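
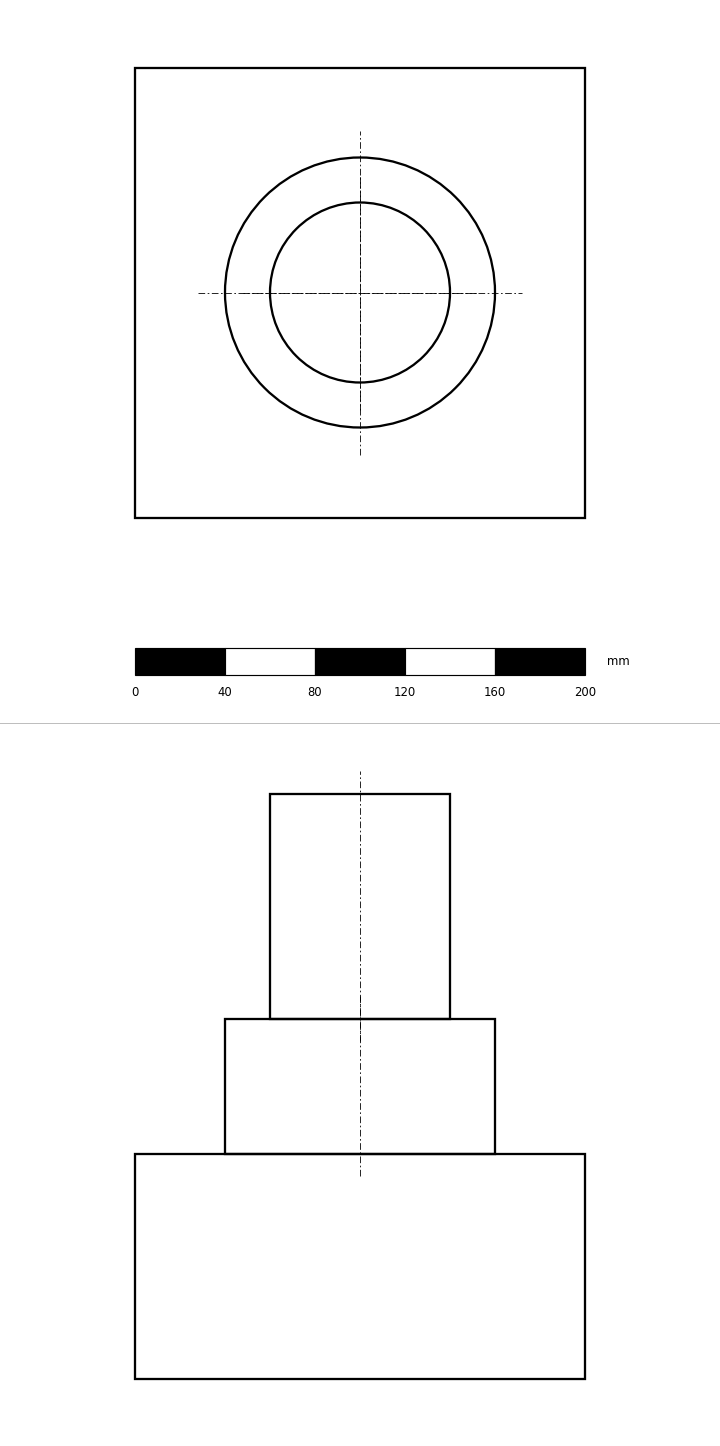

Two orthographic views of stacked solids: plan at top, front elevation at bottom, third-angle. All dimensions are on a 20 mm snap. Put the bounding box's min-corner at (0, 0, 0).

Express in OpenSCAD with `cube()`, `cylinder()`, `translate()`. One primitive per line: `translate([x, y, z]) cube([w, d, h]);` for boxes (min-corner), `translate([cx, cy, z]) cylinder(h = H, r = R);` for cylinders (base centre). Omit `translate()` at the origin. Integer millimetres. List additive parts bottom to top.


cube([200, 200, 100]);
translate([100, 100, 100]) cylinder(h = 60, r = 60);
translate([100, 100, 160]) cylinder(h = 100, r = 40);


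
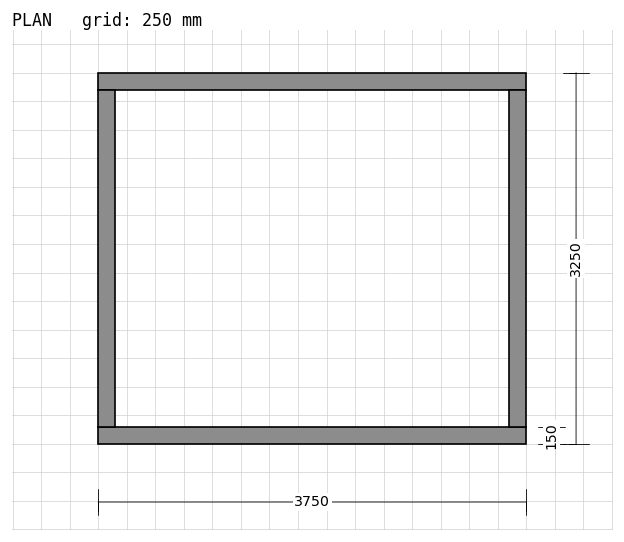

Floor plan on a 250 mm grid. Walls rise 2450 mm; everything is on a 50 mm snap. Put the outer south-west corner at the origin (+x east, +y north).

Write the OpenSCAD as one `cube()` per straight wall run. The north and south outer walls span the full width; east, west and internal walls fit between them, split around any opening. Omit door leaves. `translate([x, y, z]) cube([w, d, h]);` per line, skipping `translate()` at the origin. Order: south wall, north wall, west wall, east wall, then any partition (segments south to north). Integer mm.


cube([3750, 150, 2450]);
translate([0, 3100, 0]) cube([3750, 150, 2450]);
translate([0, 150, 0]) cube([150, 2950, 2450]);
translate([3600, 150, 0]) cube([150, 2950, 2450]);


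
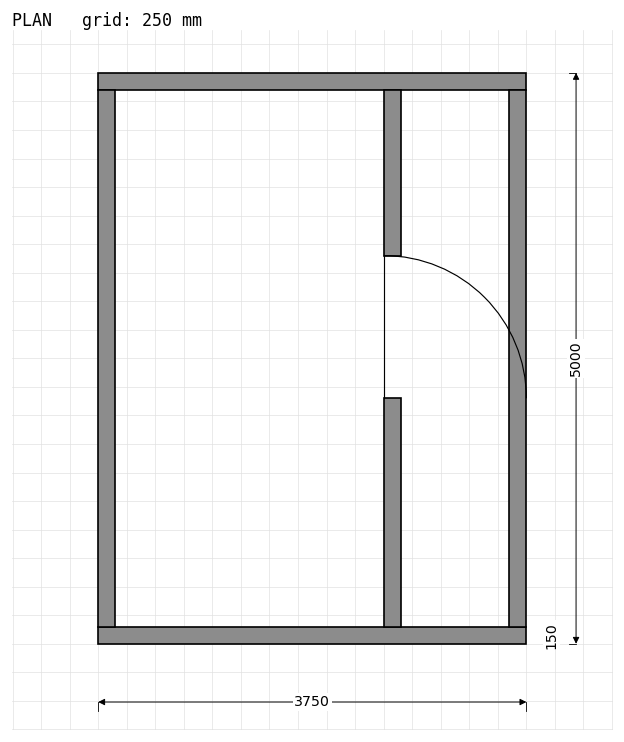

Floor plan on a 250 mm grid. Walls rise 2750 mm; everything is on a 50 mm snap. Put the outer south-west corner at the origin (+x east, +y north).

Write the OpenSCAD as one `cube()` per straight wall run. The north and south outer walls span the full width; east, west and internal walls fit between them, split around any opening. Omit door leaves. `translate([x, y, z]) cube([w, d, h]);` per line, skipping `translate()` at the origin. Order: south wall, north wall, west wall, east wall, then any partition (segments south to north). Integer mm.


cube([3750, 150, 2750]);
translate([0, 4850, 0]) cube([3750, 150, 2750]);
translate([0, 150, 0]) cube([150, 4700, 2750]);
translate([3600, 150, 0]) cube([150, 4700, 2750]);
translate([2500, 150, 0]) cube([150, 2000, 2750]);
translate([2500, 3400, 0]) cube([150, 1450, 2750]);


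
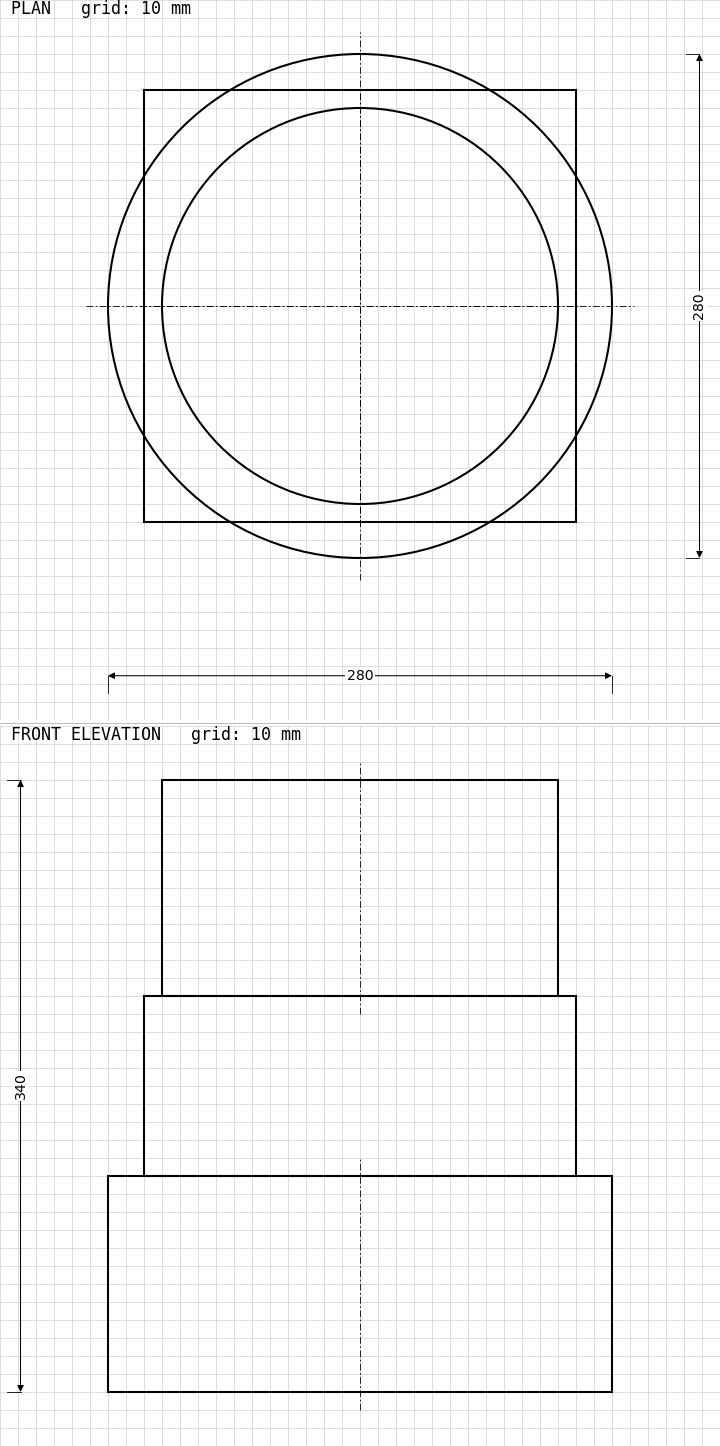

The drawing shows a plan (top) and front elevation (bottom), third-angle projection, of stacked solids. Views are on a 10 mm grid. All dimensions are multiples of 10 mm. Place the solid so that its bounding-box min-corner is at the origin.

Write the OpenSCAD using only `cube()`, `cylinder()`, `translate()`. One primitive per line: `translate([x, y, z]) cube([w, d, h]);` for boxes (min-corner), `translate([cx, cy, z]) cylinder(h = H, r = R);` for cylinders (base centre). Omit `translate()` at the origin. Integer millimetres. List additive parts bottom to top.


translate([140, 140, 0]) cylinder(h = 120, r = 140);
translate([20, 20, 120]) cube([240, 240, 100]);
translate([140, 140, 220]) cylinder(h = 120, r = 110);


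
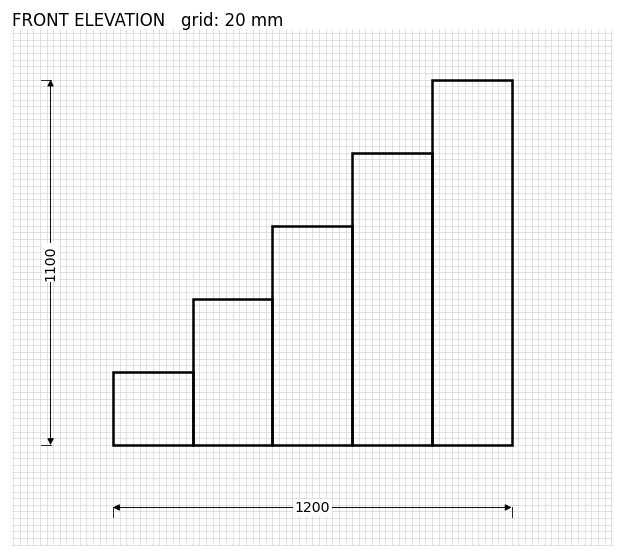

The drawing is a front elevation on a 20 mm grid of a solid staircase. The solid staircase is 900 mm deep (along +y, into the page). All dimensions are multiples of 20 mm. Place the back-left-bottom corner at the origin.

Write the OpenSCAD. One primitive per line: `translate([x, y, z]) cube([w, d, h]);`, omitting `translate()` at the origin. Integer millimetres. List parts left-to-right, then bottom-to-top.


cube([240, 900, 220]);
translate([240, 0, 0]) cube([240, 900, 440]);
translate([480, 0, 0]) cube([240, 900, 660]);
translate([720, 0, 0]) cube([240, 900, 880]);
translate([960, 0, 0]) cube([240, 900, 1100]);


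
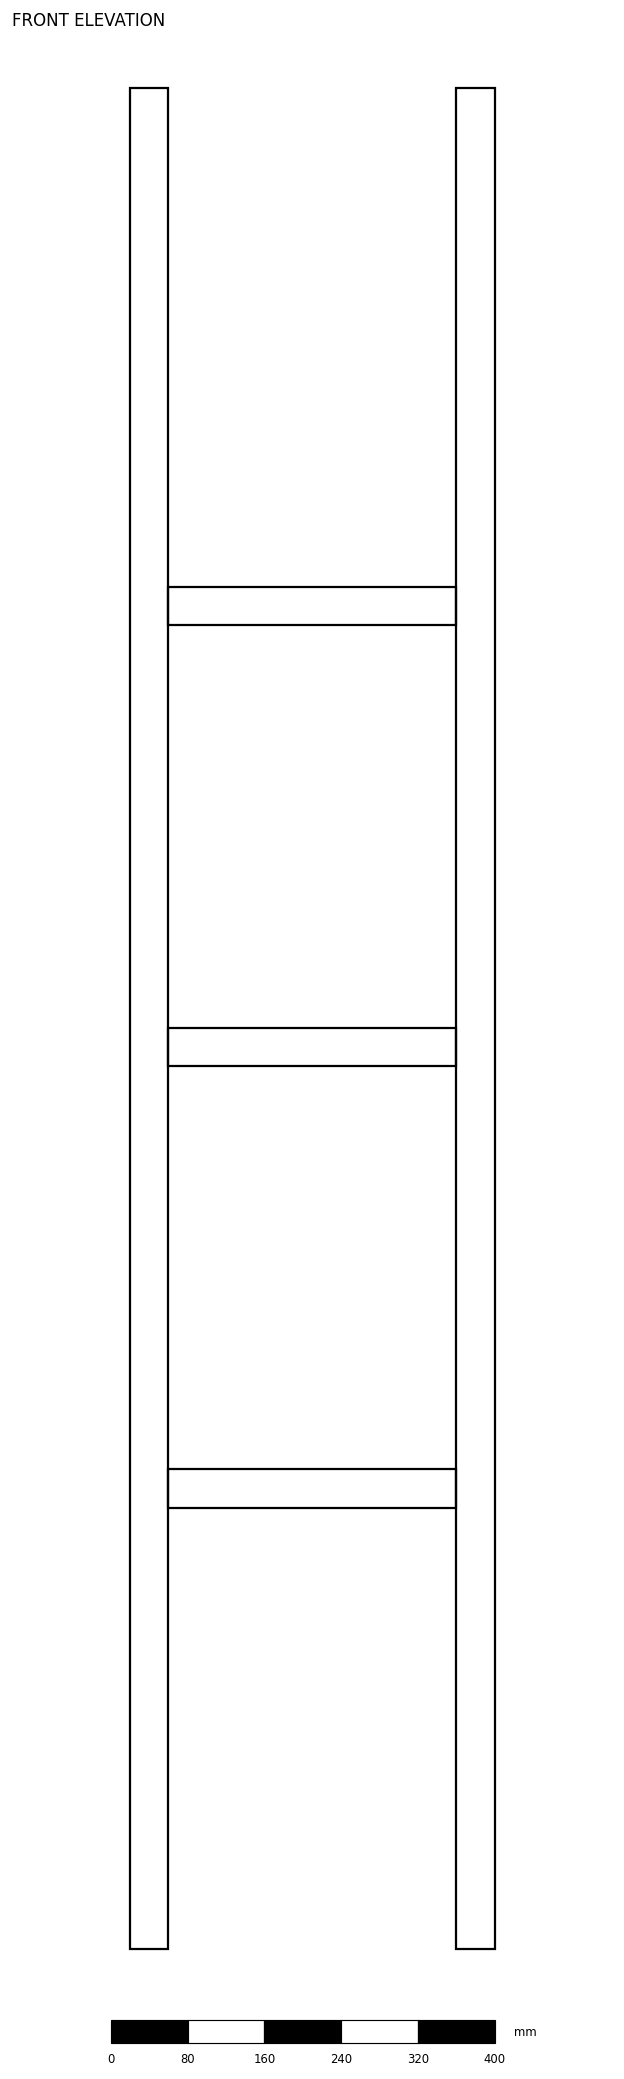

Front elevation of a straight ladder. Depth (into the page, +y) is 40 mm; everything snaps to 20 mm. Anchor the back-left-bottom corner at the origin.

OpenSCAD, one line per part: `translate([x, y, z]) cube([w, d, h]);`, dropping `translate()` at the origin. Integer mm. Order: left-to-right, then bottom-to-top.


cube([40, 40, 1940]);
translate([40, 0, 460]) cube([300, 40, 40]);
translate([40, 0, 920]) cube([300, 40, 40]);
translate([40, 0, 1380]) cube([300, 40, 40]);
translate([340, 0, 0]) cube([40, 40, 1940]);


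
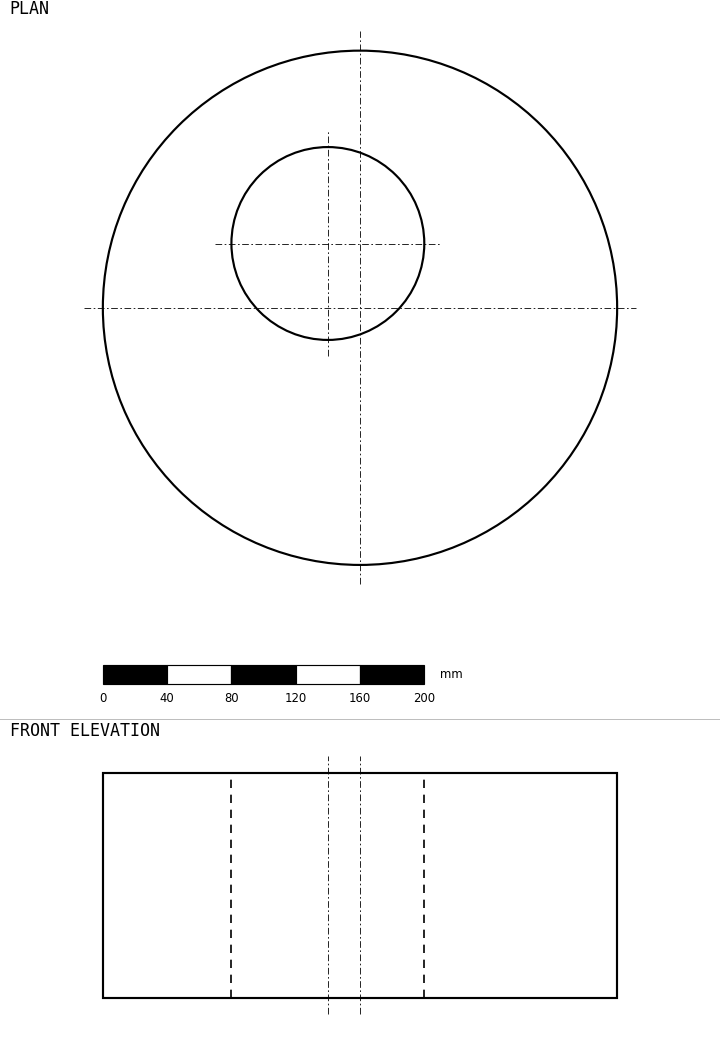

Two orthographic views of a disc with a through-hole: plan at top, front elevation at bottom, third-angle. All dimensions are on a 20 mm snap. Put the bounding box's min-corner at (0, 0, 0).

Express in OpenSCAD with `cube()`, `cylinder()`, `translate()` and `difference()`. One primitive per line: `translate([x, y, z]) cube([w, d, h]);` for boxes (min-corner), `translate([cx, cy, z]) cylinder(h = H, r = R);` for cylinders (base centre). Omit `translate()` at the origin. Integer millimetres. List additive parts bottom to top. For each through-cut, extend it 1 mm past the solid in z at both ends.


difference() {
  translate([160, 160, 0]) cylinder(h = 140, r = 160);
  translate([140, 200, -1]) cylinder(h = 142, r = 60);
}


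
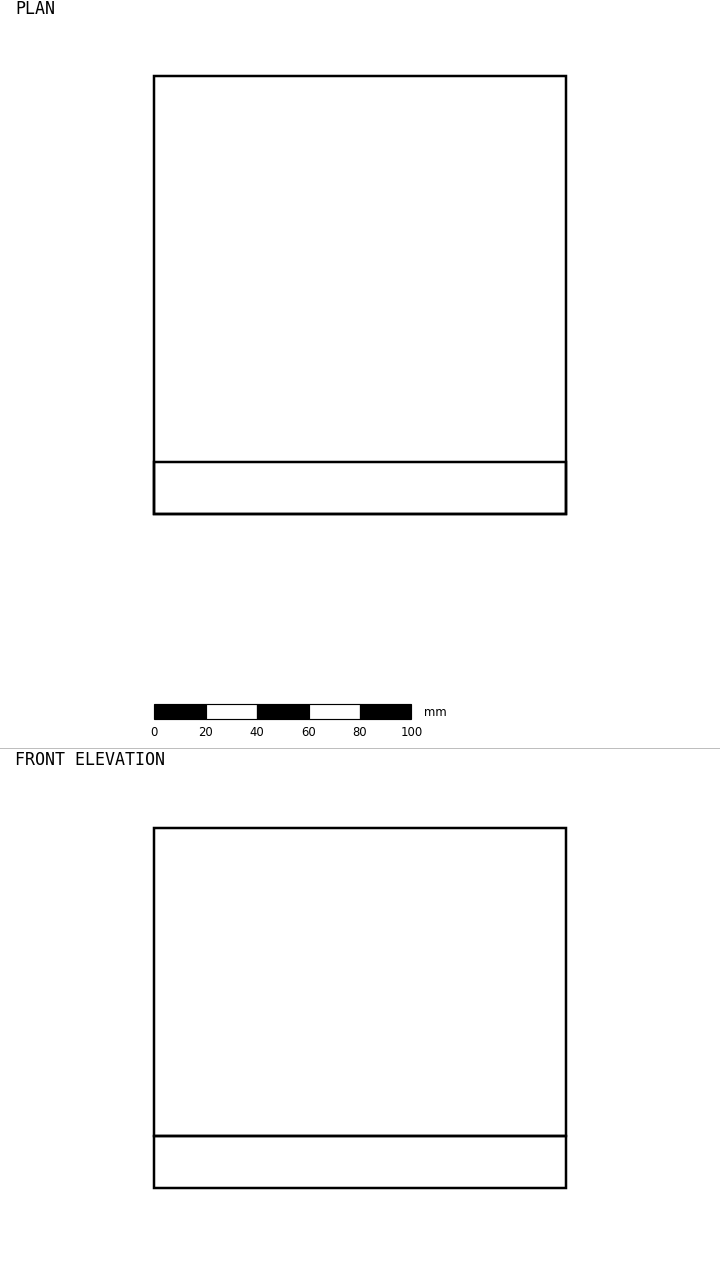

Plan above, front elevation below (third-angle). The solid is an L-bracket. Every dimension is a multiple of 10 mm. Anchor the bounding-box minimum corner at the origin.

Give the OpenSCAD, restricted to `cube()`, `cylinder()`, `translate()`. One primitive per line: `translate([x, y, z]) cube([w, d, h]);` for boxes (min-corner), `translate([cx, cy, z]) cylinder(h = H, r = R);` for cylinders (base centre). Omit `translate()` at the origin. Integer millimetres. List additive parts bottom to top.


cube([160, 170, 20]);
translate([0, 0, 20]) cube([160, 20, 120]);


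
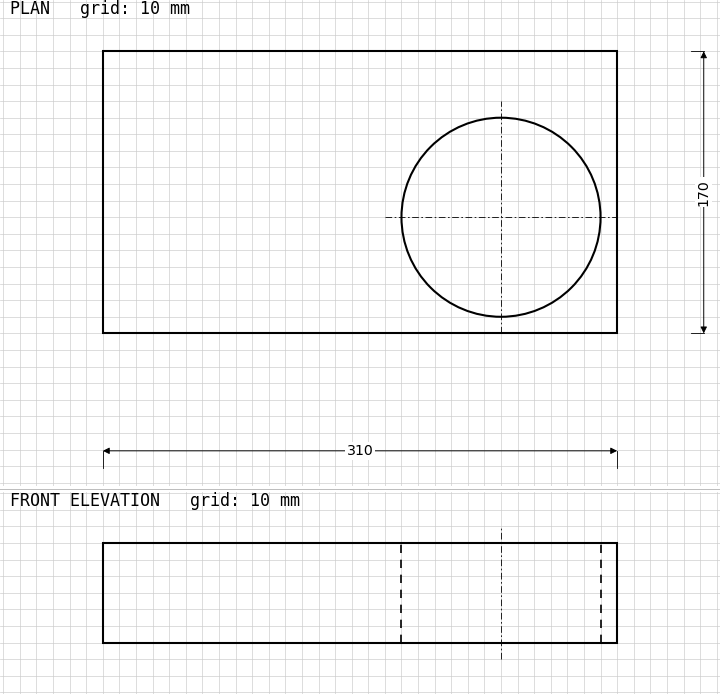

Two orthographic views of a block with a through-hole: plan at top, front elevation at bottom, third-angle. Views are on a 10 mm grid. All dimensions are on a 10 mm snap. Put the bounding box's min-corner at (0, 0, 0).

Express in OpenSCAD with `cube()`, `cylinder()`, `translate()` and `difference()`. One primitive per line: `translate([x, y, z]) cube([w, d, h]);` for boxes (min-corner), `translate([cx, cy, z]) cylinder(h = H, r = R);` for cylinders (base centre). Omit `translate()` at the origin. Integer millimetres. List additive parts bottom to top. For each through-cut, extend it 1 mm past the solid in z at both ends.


difference() {
  cube([310, 170, 60]);
  translate([240, 70, -1]) cylinder(h = 62, r = 60);
}


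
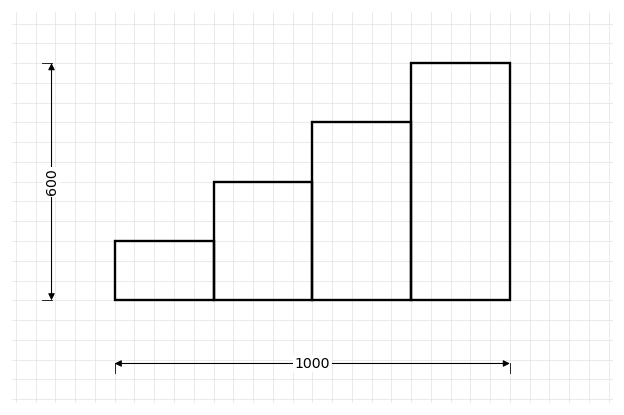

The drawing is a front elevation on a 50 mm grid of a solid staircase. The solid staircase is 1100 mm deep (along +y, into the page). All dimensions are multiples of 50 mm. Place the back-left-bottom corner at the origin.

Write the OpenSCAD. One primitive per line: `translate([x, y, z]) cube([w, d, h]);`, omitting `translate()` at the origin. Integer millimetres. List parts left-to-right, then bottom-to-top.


cube([250, 1100, 150]);
translate([250, 0, 0]) cube([250, 1100, 300]);
translate([500, 0, 0]) cube([250, 1100, 450]);
translate([750, 0, 0]) cube([250, 1100, 600]);


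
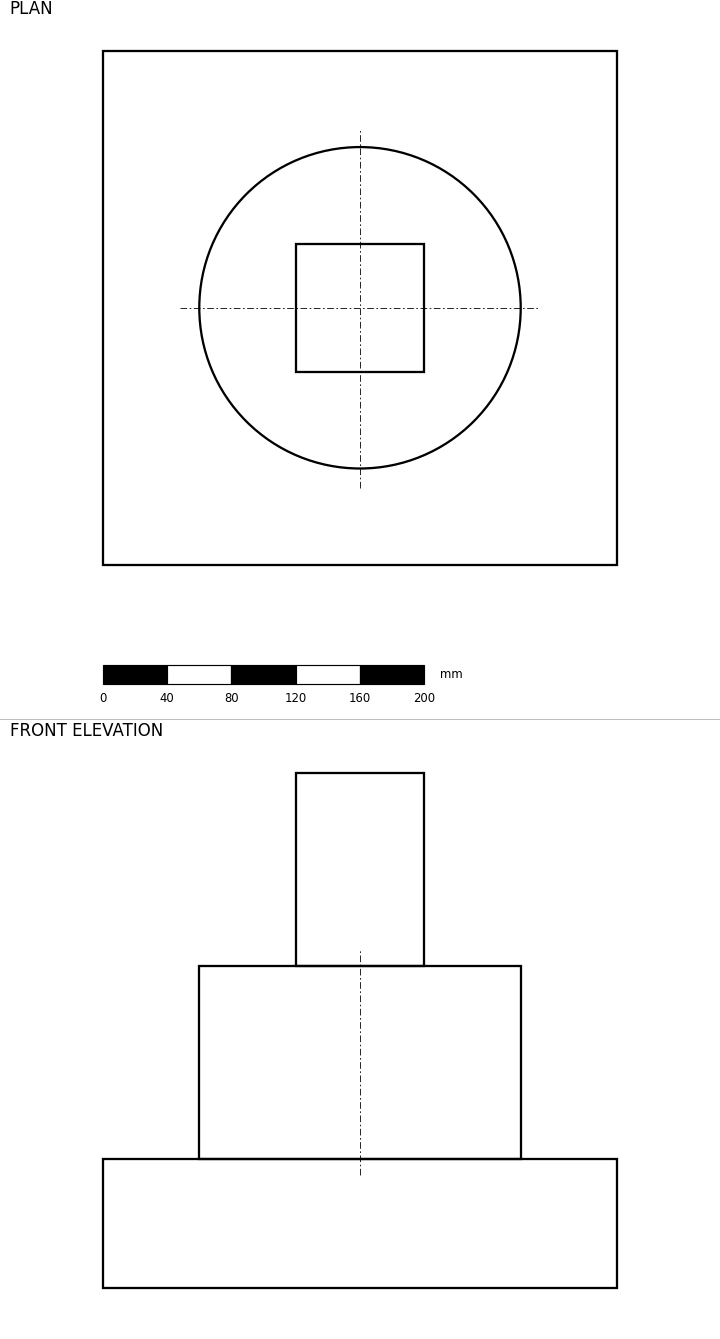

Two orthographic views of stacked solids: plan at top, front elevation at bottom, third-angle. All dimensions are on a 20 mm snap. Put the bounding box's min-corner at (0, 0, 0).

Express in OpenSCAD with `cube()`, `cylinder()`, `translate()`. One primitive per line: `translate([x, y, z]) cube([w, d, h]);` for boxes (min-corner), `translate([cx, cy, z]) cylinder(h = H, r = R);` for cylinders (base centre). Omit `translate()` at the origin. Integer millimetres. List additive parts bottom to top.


cube([320, 320, 80]);
translate([160, 160, 80]) cylinder(h = 120, r = 100);
translate([120, 120, 200]) cube([80, 80, 120]);


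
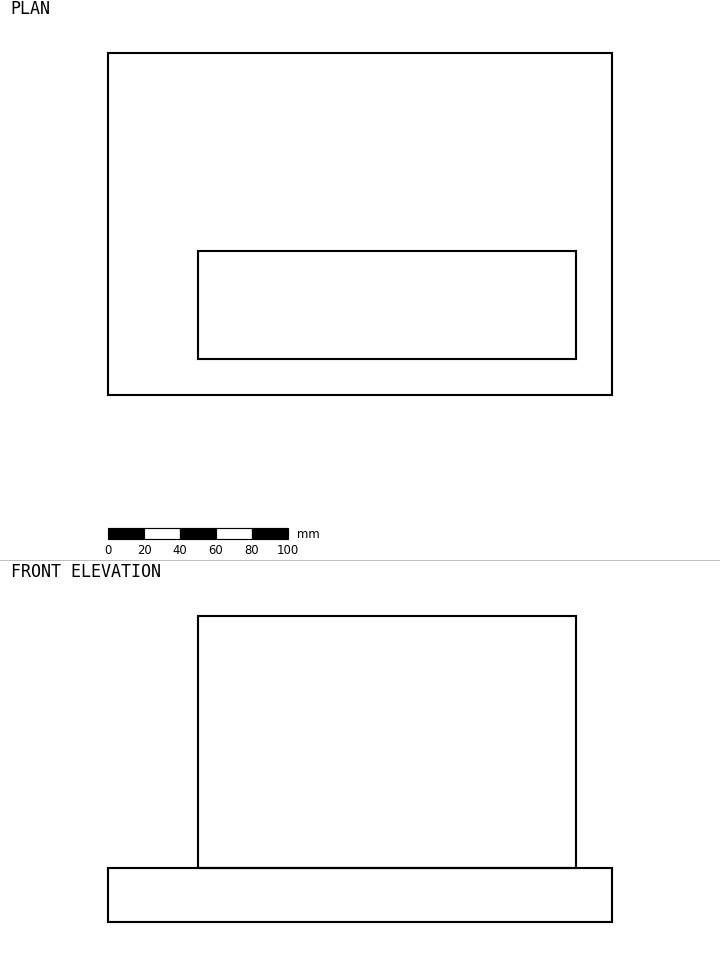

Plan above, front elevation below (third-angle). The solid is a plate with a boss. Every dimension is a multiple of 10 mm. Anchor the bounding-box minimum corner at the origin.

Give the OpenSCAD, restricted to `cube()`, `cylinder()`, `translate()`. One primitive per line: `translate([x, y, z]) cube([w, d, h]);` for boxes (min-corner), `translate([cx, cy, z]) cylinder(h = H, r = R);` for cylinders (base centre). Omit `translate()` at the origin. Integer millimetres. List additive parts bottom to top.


cube([280, 190, 30]);
translate([50, 20, 30]) cube([210, 60, 140]);


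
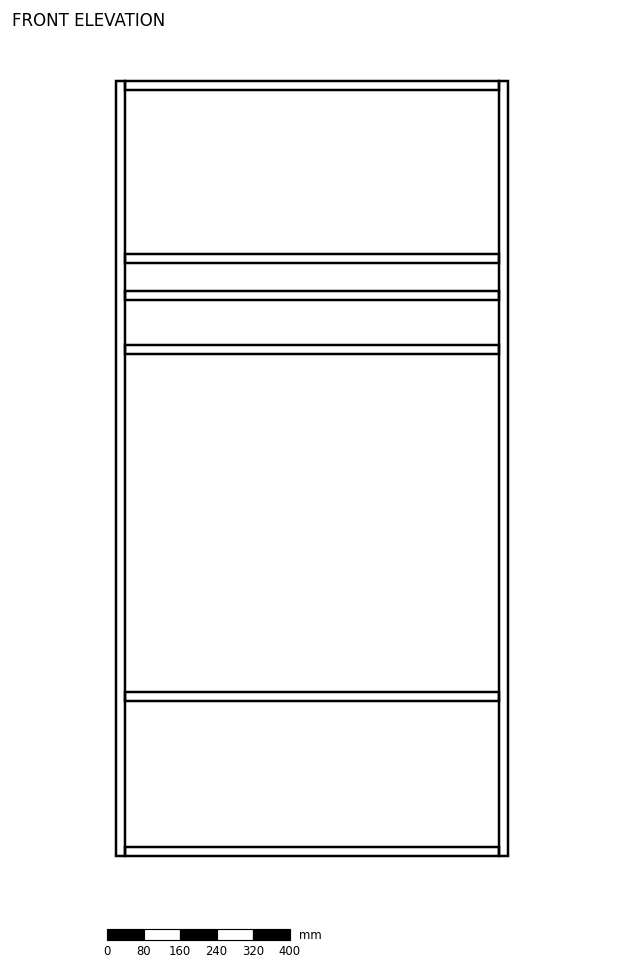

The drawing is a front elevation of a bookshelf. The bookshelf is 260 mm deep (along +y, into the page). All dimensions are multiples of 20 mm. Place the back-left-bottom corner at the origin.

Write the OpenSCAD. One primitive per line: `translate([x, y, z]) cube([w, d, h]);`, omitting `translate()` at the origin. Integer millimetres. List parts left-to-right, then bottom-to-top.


cube([20, 260, 1700]);
translate([20, 0, 0]) cube([820, 260, 20]);
translate([20, 0, 340]) cube([820, 260, 20]);
translate([20, 0, 1100]) cube([820, 260, 20]);
translate([20, 0, 1220]) cube([820, 260, 20]);
translate([20, 0, 1300]) cube([820, 260, 20]);
translate([20, 0, 1680]) cube([820, 260, 20]);
translate([840, 0, 0]) cube([20, 260, 1700]);


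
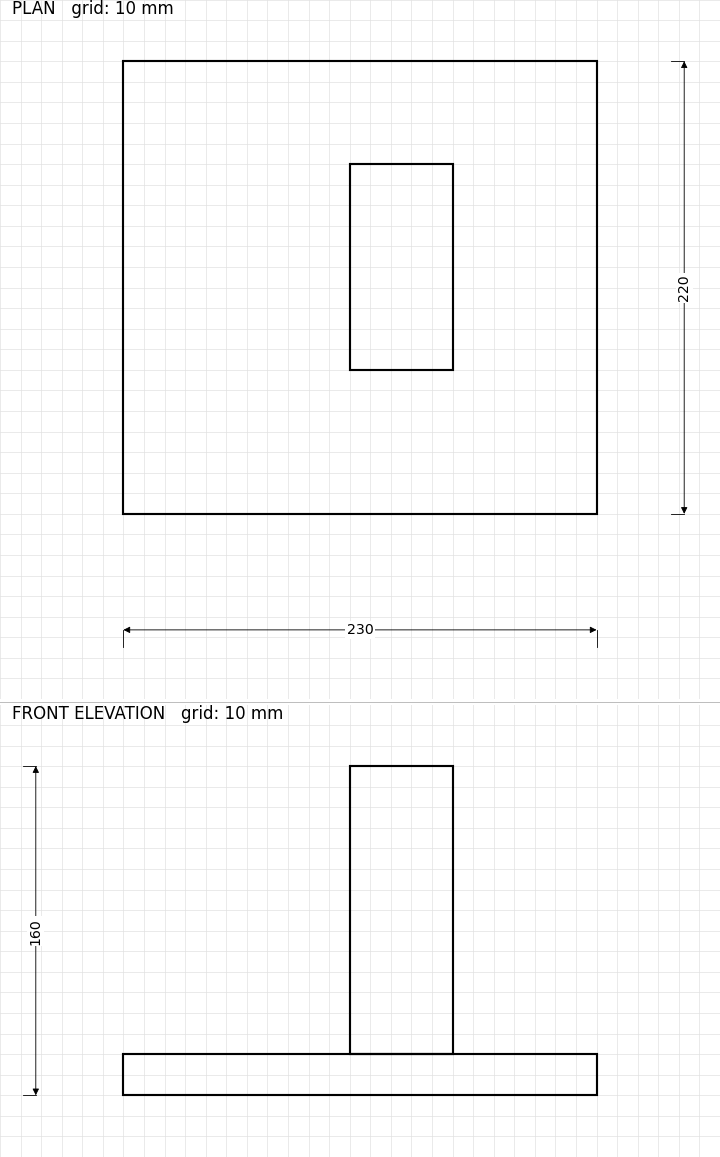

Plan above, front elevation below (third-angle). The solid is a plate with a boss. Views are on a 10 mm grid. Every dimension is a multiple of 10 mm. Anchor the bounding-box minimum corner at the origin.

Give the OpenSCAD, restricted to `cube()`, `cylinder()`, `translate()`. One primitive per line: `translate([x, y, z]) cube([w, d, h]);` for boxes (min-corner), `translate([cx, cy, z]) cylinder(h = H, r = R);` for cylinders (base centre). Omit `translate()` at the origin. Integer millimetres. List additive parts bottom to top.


cube([230, 220, 20]);
translate([110, 70, 20]) cube([50, 100, 140]);


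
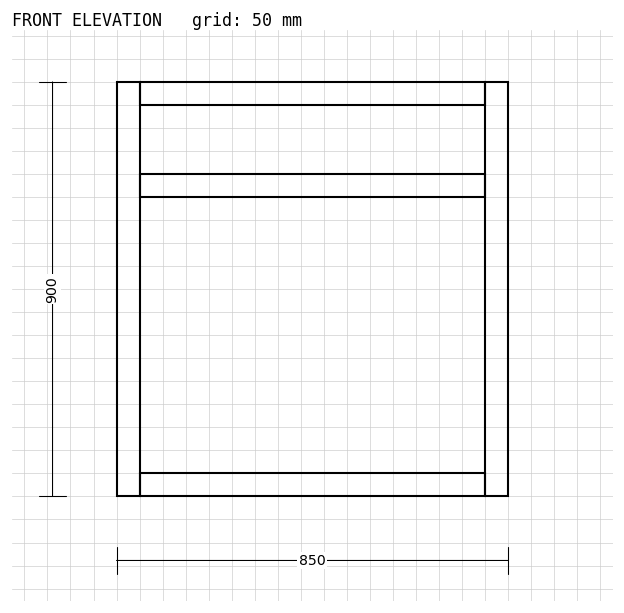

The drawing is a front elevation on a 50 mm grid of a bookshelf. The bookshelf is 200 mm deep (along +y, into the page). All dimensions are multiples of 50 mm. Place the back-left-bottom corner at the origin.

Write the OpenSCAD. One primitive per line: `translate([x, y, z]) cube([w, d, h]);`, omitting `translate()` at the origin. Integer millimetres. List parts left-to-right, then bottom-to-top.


cube([50, 200, 900]);
translate([50, 0, 0]) cube([750, 200, 50]);
translate([50, 0, 650]) cube([750, 200, 50]);
translate([50, 0, 850]) cube([750, 200, 50]);
translate([800, 0, 0]) cube([50, 200, 900]);


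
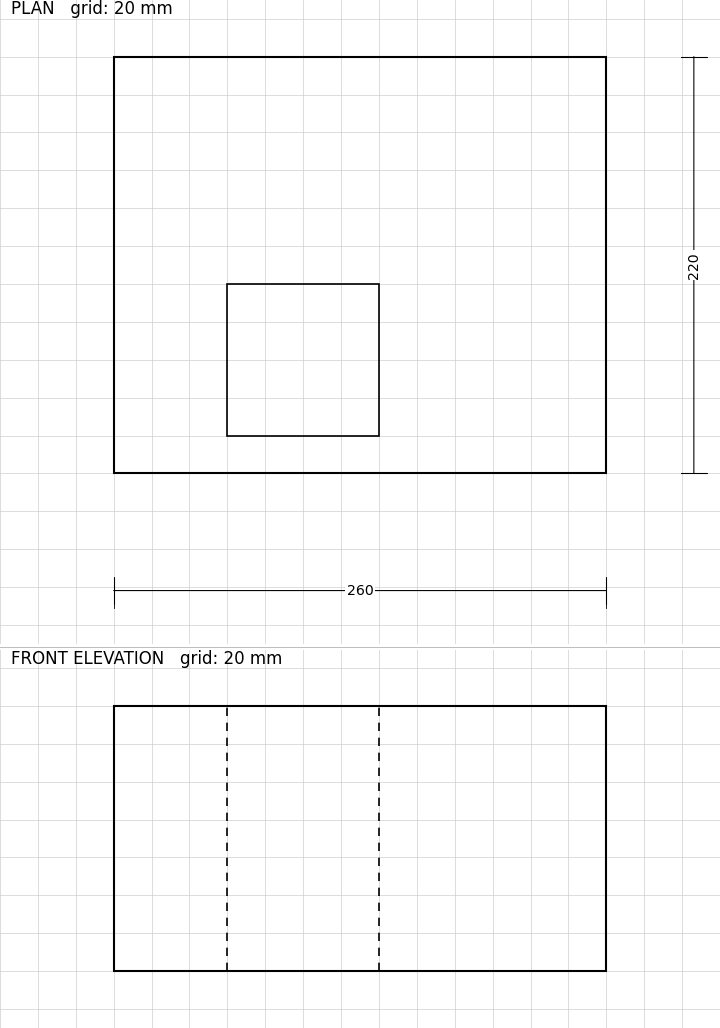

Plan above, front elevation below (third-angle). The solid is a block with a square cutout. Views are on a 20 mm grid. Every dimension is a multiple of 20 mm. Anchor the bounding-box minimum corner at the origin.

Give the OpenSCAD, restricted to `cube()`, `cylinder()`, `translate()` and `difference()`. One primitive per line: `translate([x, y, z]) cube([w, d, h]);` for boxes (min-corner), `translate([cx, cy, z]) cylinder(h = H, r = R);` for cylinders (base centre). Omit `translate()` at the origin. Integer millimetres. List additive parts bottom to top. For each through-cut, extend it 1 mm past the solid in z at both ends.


difference() {
  cube([260, 220, 140]);
  translate([60, 20, -1]) cube([80, 80, 142]);
}


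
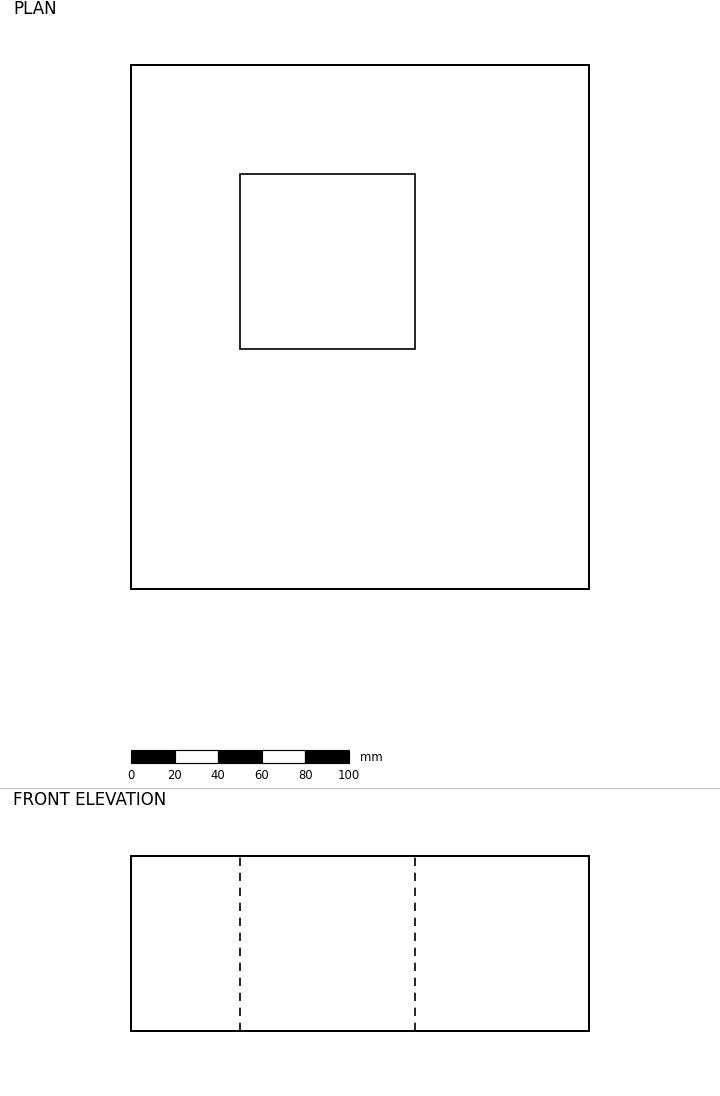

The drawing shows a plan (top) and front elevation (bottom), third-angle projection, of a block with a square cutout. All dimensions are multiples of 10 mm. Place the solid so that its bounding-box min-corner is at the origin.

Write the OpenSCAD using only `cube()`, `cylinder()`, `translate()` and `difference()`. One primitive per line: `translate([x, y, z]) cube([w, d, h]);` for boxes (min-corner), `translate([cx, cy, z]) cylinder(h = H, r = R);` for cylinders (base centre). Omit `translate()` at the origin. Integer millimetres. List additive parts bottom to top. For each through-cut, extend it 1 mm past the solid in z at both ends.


difference() {
  cube([210, 240, 80]);
  translate([50, 110, -1]) cube([80, 80, 82]);
}


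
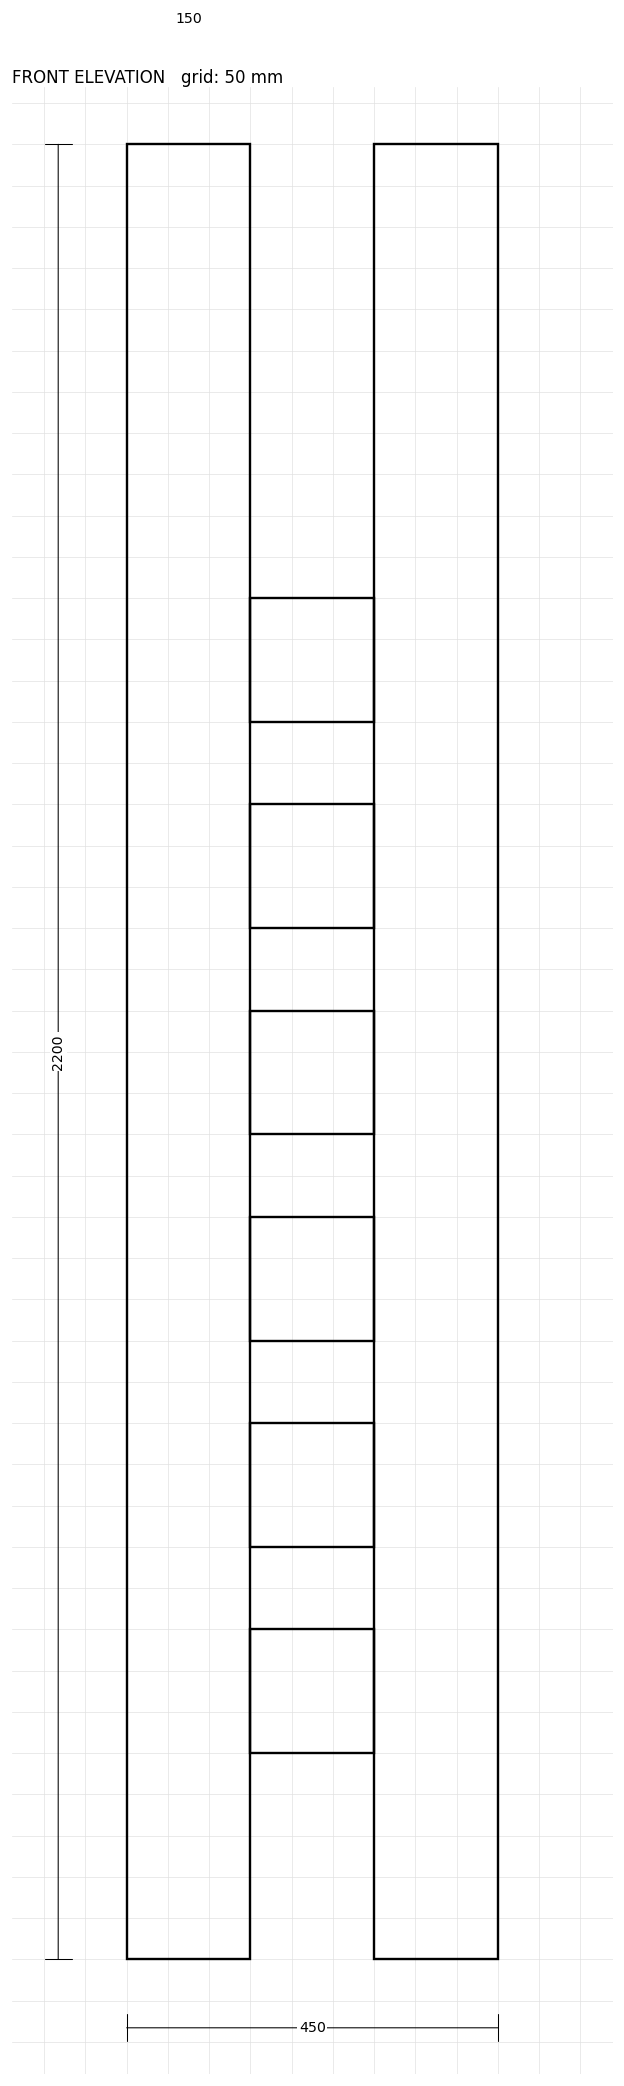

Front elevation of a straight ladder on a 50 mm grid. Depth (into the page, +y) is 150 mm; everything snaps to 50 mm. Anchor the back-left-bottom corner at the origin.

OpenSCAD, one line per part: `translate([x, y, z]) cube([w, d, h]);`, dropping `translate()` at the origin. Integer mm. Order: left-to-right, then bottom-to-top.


cube([150, 150, 2200]);
translate([150, 0, 250]) cube([150, 150, 150]);
translate([150, 0, 500]) cube([150, 150, 150]);
translate([150, 0, 750]) cube([150, 150, 150]);
translate([150, 0, 1000]) cube([150, 150, 150]);
translate([150, 0, 1250]) cube([150, 150, 150]);
translate([150, 0, 1500]) cube([150, 150, 150]);
translate([300, 0, 0]) cube([150, 150, 2200]);


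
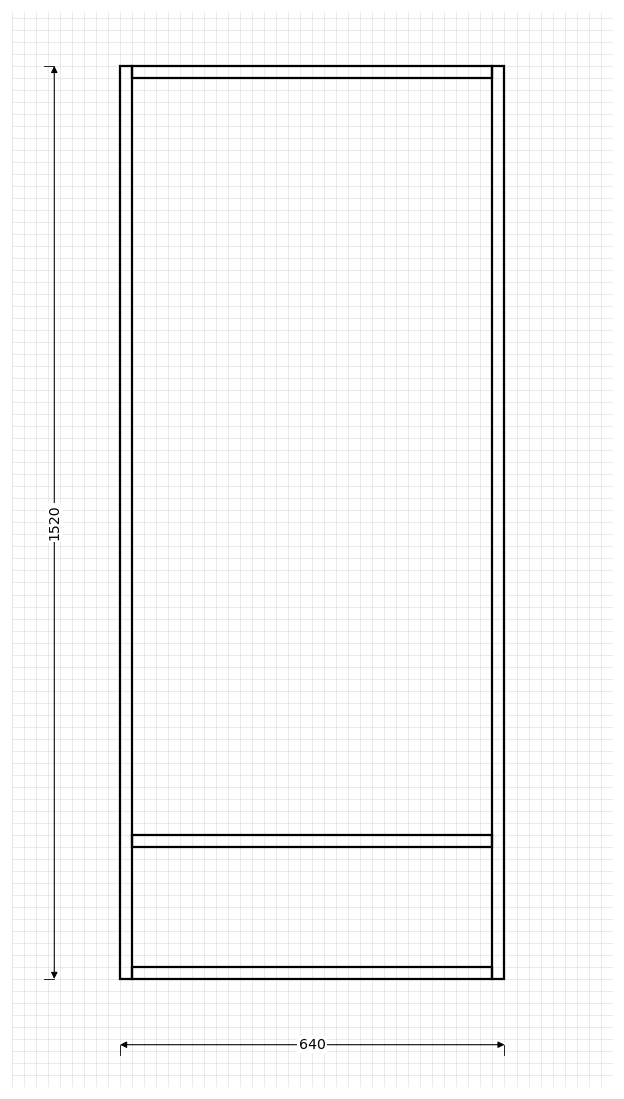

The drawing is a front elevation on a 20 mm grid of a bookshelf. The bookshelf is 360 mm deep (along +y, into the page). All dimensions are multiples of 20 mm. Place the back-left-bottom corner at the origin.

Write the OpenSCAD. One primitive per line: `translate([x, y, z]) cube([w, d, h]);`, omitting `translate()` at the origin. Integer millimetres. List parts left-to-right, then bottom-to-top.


cube([20, 360, 1520]);
translate([20, 0, 0]) cube([600, 360, 20]);
translate([20, 0, 220]) cube([600, 360, 20]);
translate([20, 0, 1500]) cube([600, 360, 20]);
translate([620, 0, 0]) cube([20, 360, 1520]);


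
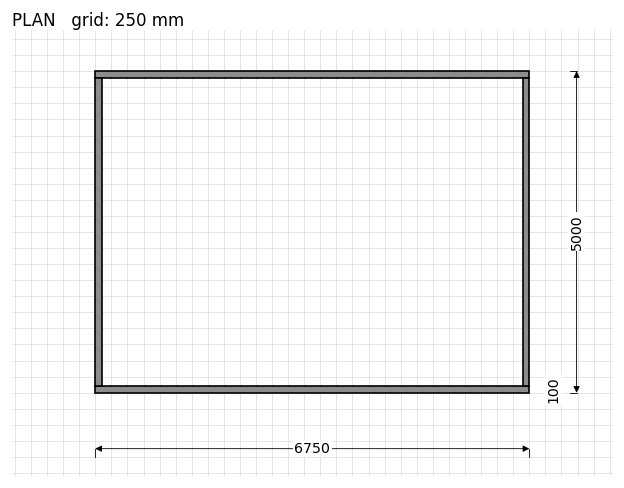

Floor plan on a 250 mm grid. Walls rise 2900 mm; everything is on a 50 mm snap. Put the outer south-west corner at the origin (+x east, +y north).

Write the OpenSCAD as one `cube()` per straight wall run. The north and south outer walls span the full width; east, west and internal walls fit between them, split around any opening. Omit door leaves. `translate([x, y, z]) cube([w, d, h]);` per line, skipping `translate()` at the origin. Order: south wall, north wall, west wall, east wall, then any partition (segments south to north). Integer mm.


cube([6750, 100, 2900]);
translate([0, 4900, 0]) cube([6750, 100, 2900]);
translate([0, 100, 0]) cube([100, 4800, 2900]);
translate([6650, 100, 0]) cube([100, 4800, 2900]);


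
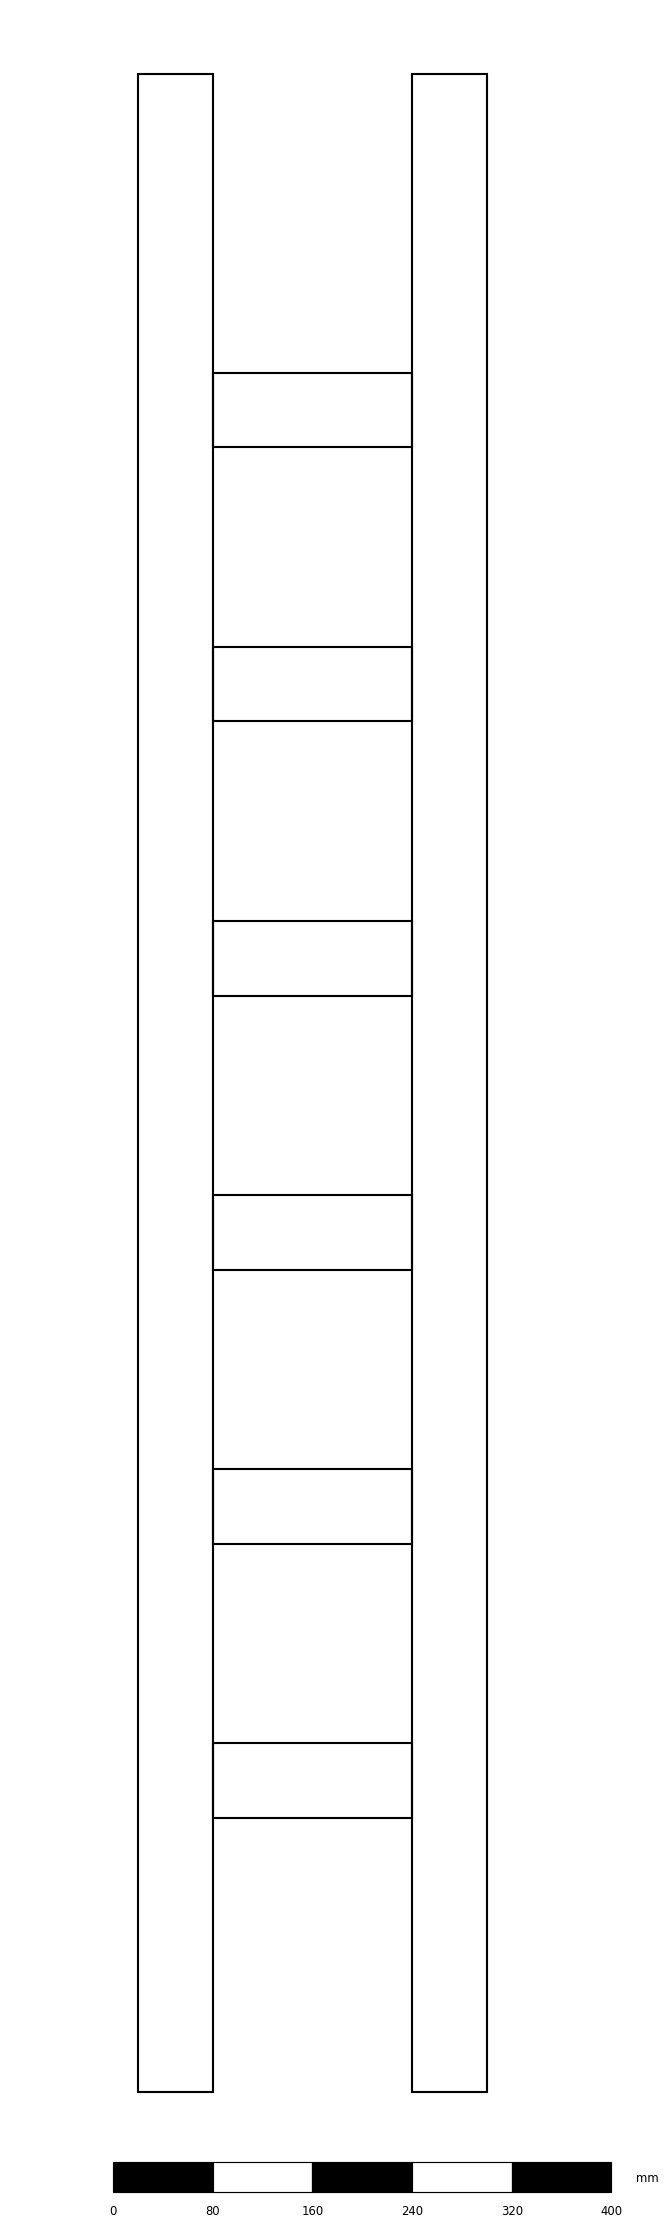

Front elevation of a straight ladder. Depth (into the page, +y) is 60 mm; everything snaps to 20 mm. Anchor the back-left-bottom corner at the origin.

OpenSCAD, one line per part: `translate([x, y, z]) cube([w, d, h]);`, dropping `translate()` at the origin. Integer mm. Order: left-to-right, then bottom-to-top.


cube([60, 60, 1620]);
translate([60, 0, 220]) cube([160, 60, 60]);
translate([60, 0, 440]) cube([160, 60, 60]);
translate([60, 0, 660]) cube([160, 60, 60]);
translate([60, 0, 880]) cube([160, 60, 60]);
translate([60, 0, 1100]) cube([160, 60, 60]);
translate([60, 0, 1320]) cube([160, 60, 60]);
translate([220, 0, 0]) cube([60, 60, 1620]);


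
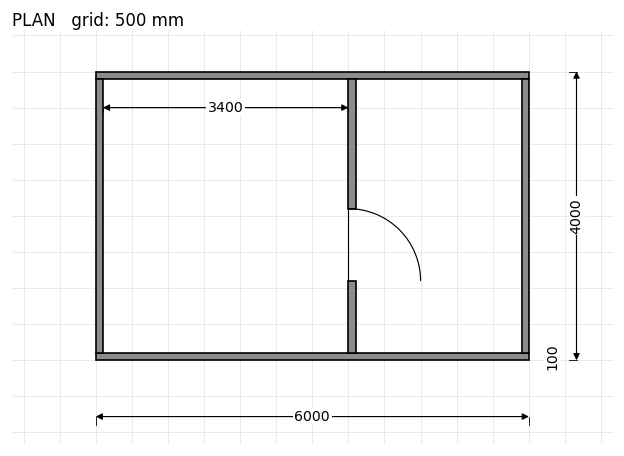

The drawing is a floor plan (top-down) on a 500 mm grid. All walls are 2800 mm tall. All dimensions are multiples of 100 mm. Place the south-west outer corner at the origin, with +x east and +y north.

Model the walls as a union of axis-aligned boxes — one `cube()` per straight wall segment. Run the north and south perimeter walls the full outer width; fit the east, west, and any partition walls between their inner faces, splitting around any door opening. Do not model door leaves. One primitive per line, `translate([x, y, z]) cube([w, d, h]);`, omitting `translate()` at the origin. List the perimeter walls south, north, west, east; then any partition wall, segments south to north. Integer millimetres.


cube([6000, 100, 2800]);
translate([0, 3900, 0]) cube([6000, 100, 2800]);
translate([0, 100, 0]) cube([100, 3800, 2800]);
translate([5900, 100, 0]) cube([100, 3800, 2800]);
translate([3500, 100, 0]) cube([100, 1000, 2800]);
translate([3500, 2100, 0]) cube([100, 1800, 2800]);


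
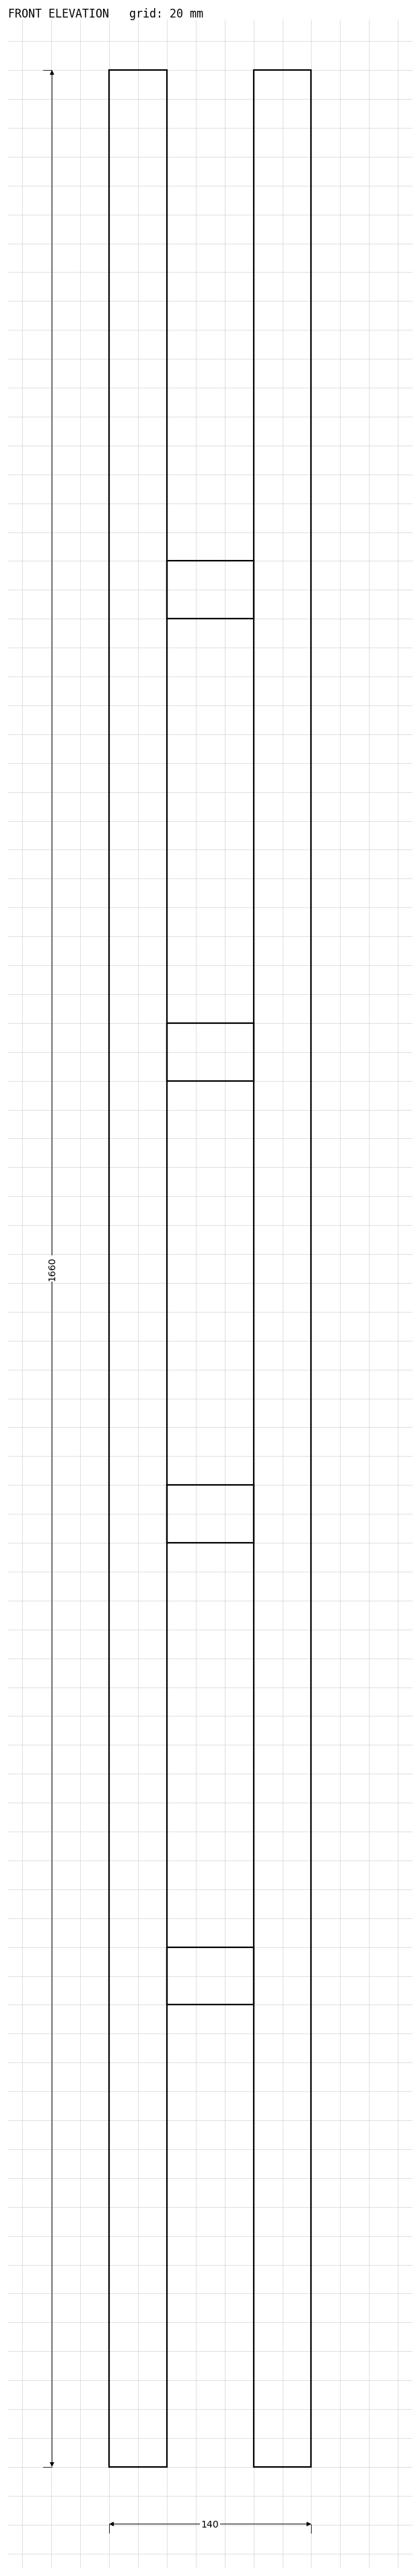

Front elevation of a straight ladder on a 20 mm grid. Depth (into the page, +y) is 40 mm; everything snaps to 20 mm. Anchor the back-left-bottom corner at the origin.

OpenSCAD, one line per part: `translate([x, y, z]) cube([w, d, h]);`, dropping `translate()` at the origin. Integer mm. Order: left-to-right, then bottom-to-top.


cube([40, 40, 1660]);
translate([40, 0, 320]) cube([60, 40, 40]);
translate([40, 0, 640]) cube([60, 40, 40]);
translate([40, 0, 960]) cube([60, 40, 40]);
translate([40, 0, 1280]) cube([60, 40, 40]);
translate([100, 0, 0]) cube([40, 40, 1660]);


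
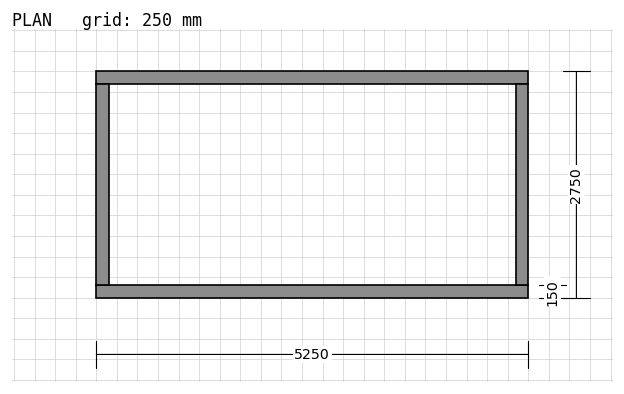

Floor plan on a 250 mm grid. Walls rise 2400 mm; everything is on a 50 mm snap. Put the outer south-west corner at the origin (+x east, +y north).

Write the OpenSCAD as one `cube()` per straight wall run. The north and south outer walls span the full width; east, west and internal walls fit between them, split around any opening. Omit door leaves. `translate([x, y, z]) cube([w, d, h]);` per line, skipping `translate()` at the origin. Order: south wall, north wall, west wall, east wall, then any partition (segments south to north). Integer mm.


cube([5250, 150, 2400]);
translate([0, 2600, 0]) cube([5250, 150, 2400]);
translate([0, 150, 0]) cube([150, 2450, 2400]);
translate([5100, 150, 0]) cube([150, 2450, 2400]);


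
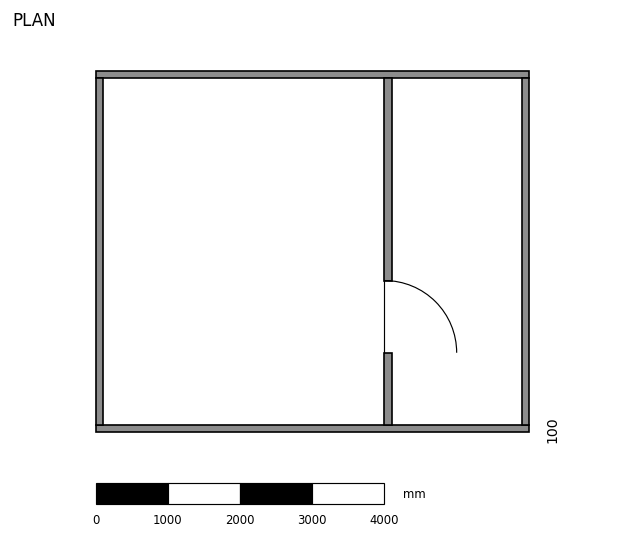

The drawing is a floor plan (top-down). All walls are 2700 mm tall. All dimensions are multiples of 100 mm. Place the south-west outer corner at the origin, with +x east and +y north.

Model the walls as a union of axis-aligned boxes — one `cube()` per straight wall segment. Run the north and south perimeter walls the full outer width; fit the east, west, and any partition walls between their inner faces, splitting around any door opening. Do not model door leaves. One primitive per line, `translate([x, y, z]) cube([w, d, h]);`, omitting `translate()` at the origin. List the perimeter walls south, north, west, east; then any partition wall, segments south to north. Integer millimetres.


cube([6000, 100, 2700]);
translate([0, 4900, 0]) cube([6000, 100, 2700]);
translate([0, 100, 0]) cube([100, 4800, 2700]);
translate([5900, 100, 0]) cube([100, 4800, 2700]);
translate([4000, 100, 0]) cube([100, 1000, 2700]);
translate([4000, 2100, 0]) cube([100, 2800, 2700]);


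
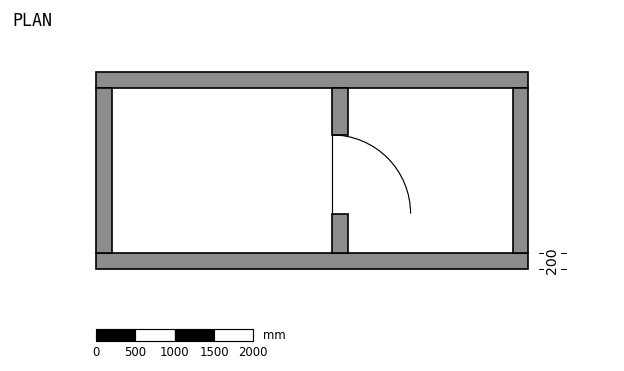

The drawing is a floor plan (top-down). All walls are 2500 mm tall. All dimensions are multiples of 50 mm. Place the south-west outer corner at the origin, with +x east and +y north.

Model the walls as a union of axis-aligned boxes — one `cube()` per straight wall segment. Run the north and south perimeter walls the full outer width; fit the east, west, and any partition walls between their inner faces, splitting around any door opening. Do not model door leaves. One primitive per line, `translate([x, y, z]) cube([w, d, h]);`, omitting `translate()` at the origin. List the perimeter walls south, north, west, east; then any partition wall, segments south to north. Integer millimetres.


cube([5500, 200, 2500]);
translate([0, 2300, 0]) cube([5500, 200, 2500]);
translate([0, 200, 0]) cube([200, 2100, 2500]);
translate([5300, 200, 0]) cube([200, 2100, 2500]);
translate([3000, 200, 0]) cube([200, 500, 2500]);
translate([3000, 1700, 0]) cube([200, 600, 2500]);


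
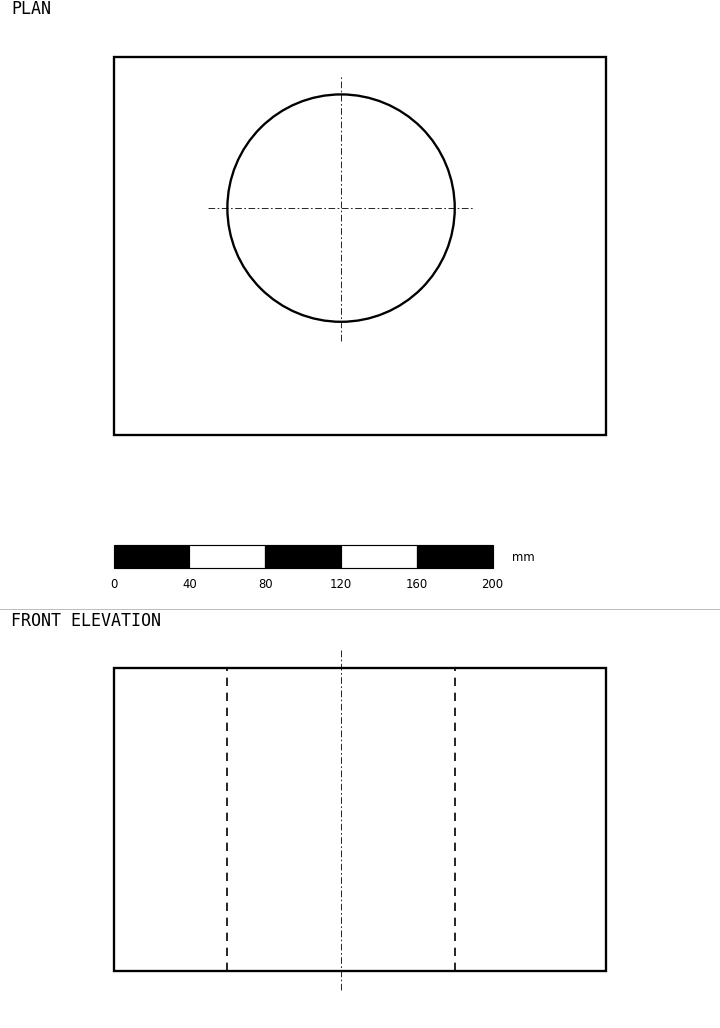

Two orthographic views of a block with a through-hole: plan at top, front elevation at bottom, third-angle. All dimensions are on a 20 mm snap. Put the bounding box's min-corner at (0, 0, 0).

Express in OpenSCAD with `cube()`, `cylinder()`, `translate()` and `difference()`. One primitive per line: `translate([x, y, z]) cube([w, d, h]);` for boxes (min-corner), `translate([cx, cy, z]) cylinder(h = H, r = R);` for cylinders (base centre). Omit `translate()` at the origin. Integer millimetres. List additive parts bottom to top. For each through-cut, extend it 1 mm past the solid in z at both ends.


difference() {
  cube([260, 200, 160]);
  translate([120, 120, -1]) cylinder(h = 162, r = 60);
}


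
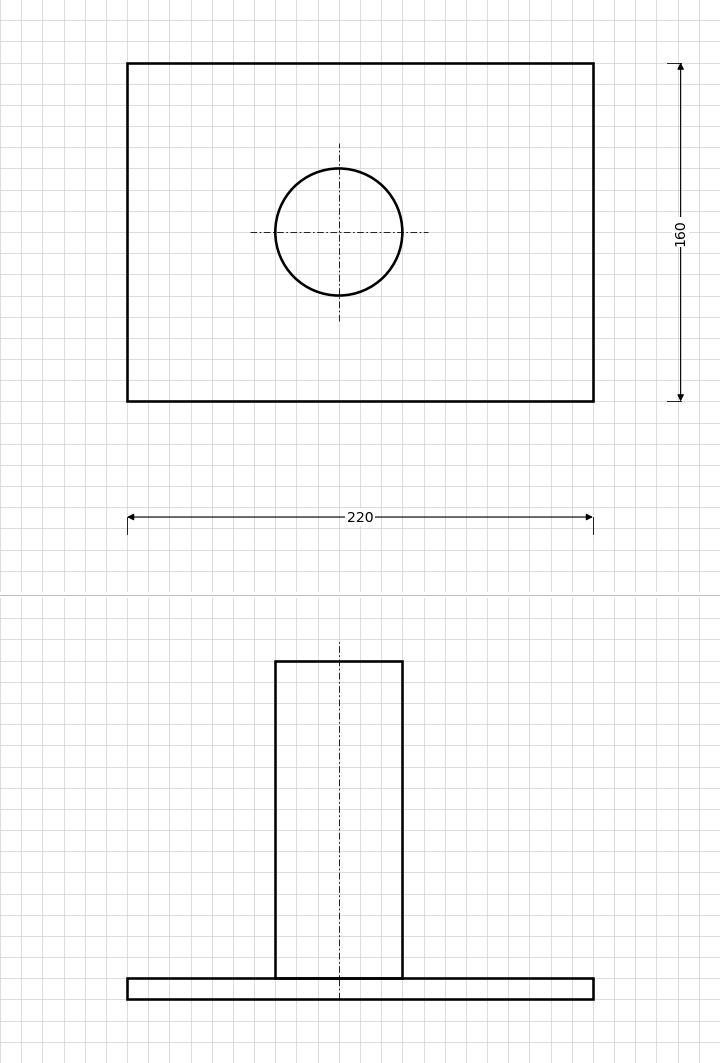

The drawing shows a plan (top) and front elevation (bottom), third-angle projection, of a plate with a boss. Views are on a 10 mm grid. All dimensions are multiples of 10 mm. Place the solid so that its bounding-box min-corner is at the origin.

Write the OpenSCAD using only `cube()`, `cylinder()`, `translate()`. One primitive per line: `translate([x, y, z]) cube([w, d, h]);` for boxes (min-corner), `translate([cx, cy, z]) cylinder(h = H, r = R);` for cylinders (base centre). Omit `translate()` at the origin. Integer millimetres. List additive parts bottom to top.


cube([220, 160, 10]);
translate([100, 80, 10]) cylinder(h = 150, r = 30);


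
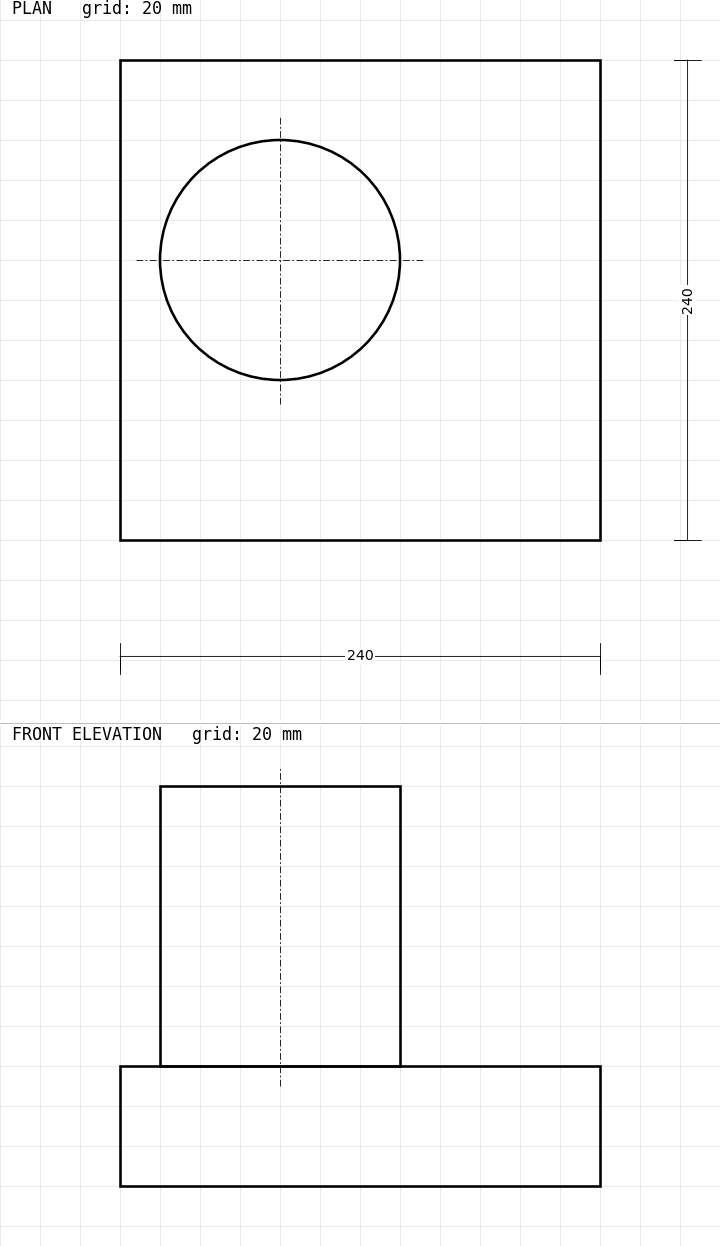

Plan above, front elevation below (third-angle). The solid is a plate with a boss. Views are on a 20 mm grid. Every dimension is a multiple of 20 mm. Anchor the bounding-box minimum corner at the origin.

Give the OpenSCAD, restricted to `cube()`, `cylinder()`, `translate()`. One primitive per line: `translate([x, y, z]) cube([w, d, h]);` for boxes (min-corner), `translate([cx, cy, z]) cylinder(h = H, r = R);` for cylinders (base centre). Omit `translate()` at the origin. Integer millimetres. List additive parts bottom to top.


cube([240, 240, 60]);
translate([80, 140, 60]) cylinder(h = 140, r = 60);


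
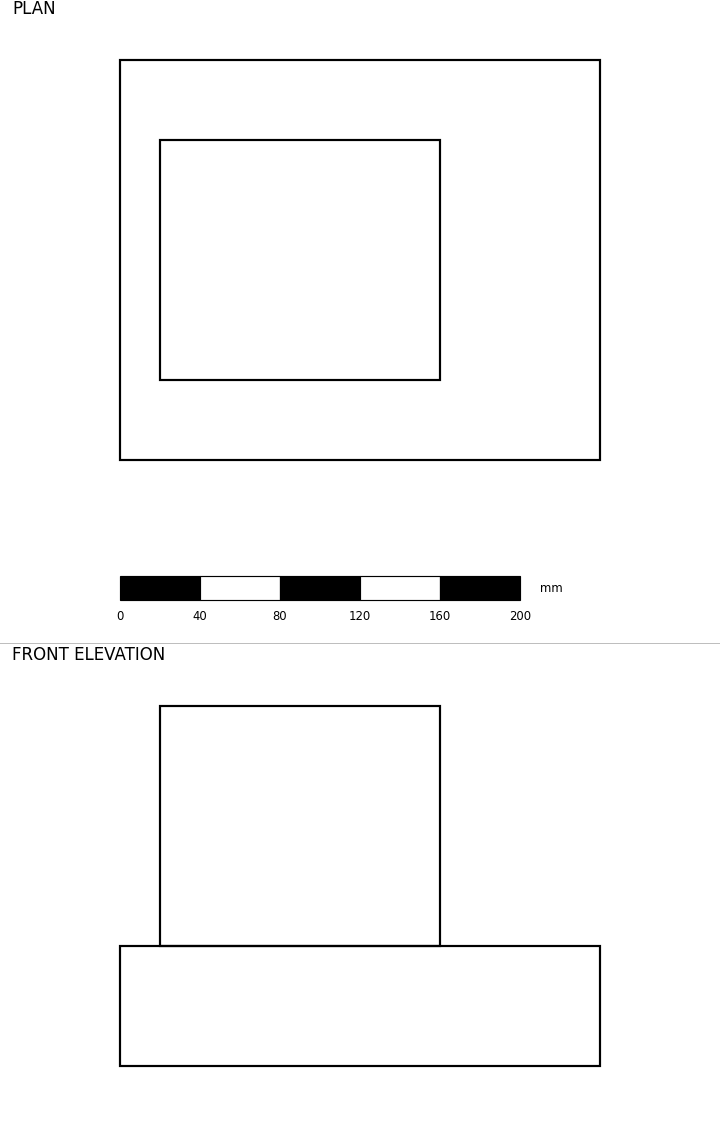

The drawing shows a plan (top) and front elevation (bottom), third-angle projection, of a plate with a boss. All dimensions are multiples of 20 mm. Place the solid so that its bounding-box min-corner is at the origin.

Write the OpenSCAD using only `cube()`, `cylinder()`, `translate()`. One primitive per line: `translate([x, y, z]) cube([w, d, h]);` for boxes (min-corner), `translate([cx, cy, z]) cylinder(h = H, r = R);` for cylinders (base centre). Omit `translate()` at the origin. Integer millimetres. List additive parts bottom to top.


cube([240, 200, 60]);
translate([20, 40, 60]) cube([140, 120, 120]);


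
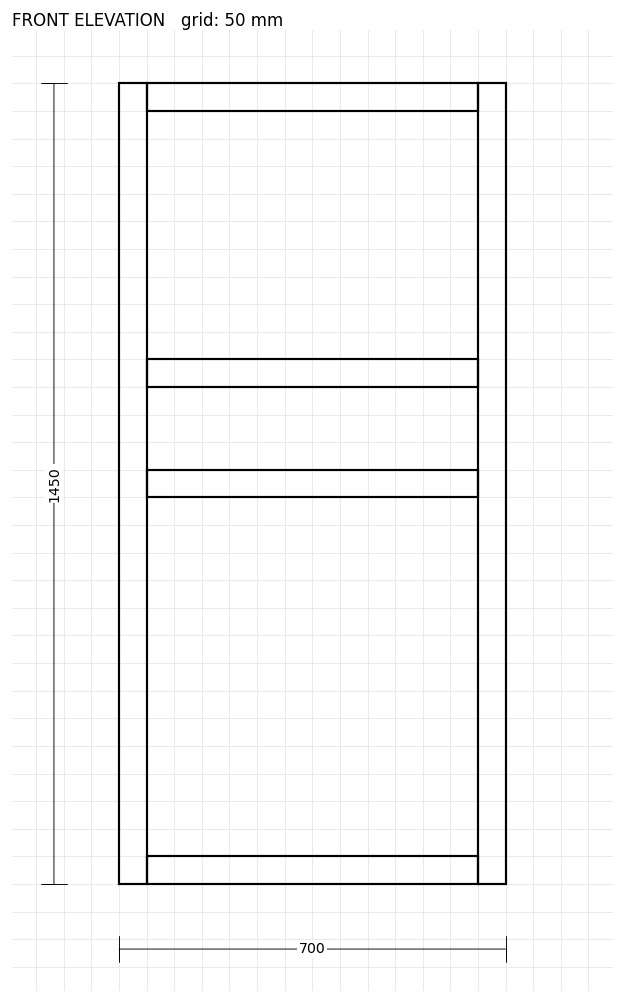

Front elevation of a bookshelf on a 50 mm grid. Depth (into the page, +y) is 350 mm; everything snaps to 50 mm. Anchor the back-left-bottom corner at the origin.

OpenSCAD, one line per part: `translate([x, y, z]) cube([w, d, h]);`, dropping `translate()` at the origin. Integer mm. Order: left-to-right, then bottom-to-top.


cube([50, 350, 1450]);
translate([50, 0, 0]) cube([600, 350, 50]);
translate([50, 0, 700]) cube([600, 350, 50]);
translate([50, 0, 900]) cube([600, 350, 50]);
translate([50, 0, 1400]) cube([600, 350, 50]);
translate([650, 0, 0]) cube([50, 350, 1450]);


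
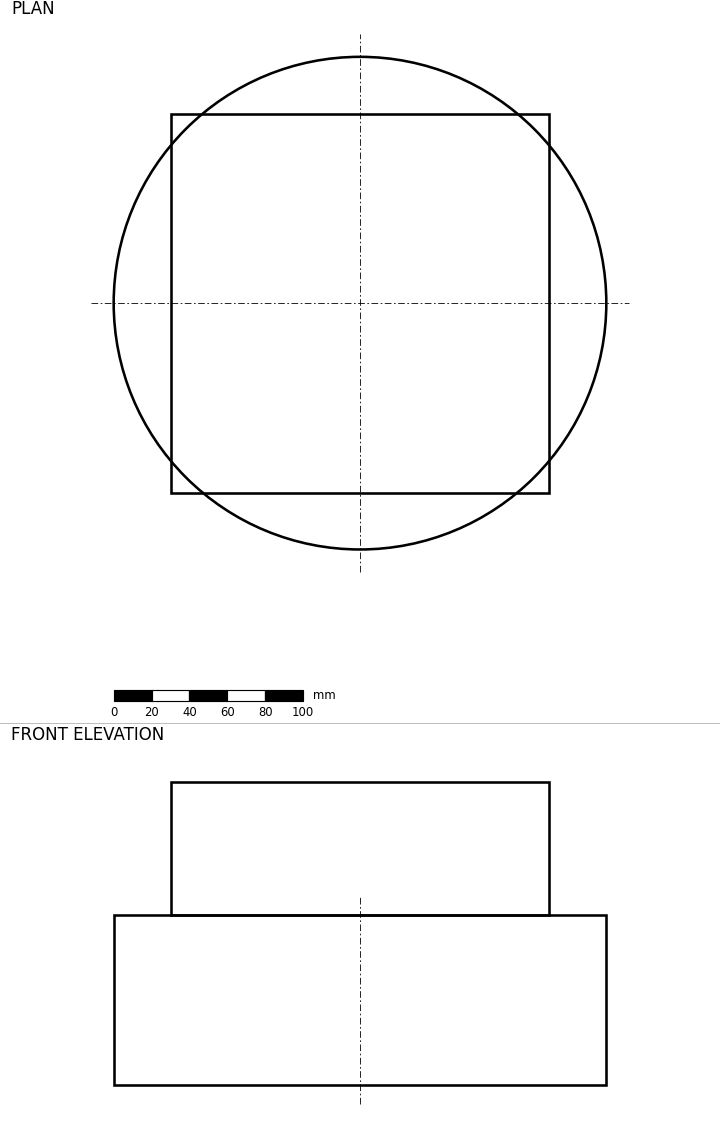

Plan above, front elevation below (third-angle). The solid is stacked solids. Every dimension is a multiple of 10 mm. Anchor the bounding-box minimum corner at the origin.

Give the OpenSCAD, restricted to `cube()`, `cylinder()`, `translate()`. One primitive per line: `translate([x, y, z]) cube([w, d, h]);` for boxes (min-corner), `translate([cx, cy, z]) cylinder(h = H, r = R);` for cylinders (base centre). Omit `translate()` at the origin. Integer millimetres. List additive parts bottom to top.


translate([130, 130, 0]) cylinder(h = 90, r = 130);
translate([30, 30, 90]) cube([200, 200, 70]);


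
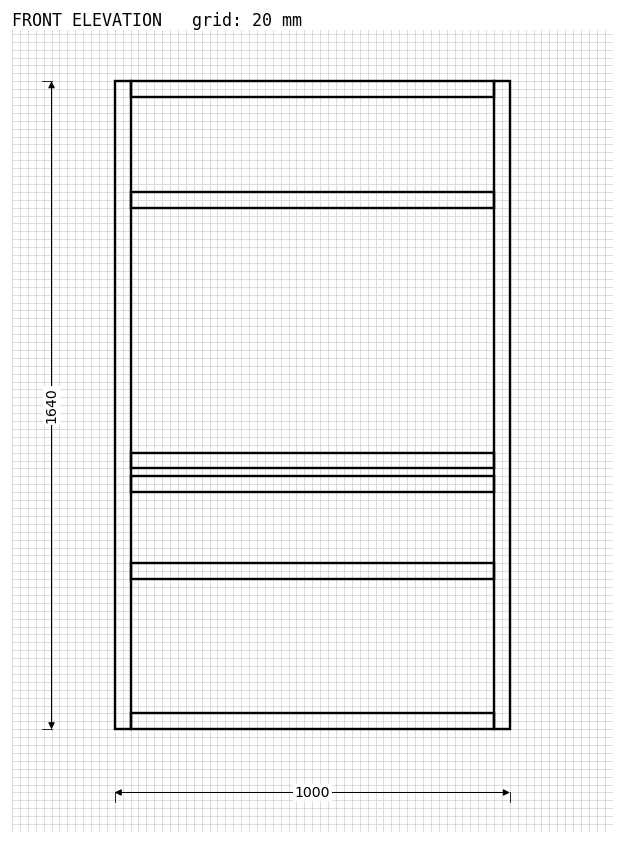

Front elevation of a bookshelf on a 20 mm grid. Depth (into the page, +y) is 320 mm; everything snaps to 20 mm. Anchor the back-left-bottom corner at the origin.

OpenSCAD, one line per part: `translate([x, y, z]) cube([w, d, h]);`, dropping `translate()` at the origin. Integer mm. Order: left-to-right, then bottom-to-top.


cube([40, 320, 1640]);
translate([40, 0, 0]) cube([920, 320, 40]);
translate([40, 0, 380]) cube([920, 320, 40]);
translate([40, 0, 600]) cube([920, 320, 40]);
translate([40, 0, 660]) cube([920, 320, 40]);
translate([40, 0, 1320]) cube([920, 320, 40]);
translate([40, 0, 1600]) cube([920, 320, 40]);
translate([960, 0, 0]) cube([40, 320, 1640]);
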